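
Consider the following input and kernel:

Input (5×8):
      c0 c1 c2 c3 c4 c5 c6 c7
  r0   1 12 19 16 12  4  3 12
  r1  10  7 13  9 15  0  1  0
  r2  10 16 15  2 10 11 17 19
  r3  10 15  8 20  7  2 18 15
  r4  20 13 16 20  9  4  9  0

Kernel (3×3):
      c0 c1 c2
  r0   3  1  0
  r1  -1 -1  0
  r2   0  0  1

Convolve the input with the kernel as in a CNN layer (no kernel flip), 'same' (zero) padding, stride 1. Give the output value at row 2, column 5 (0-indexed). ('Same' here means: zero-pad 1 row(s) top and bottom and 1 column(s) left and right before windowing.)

42

The receptive field on the zero-padded input at this output position is [15 0 1 / 10 11 17 / 7 2 18]. Elementwise product with the kernel and sum: 15·3 + 0·1 + 10·-1 + 11·-1 + 18·1.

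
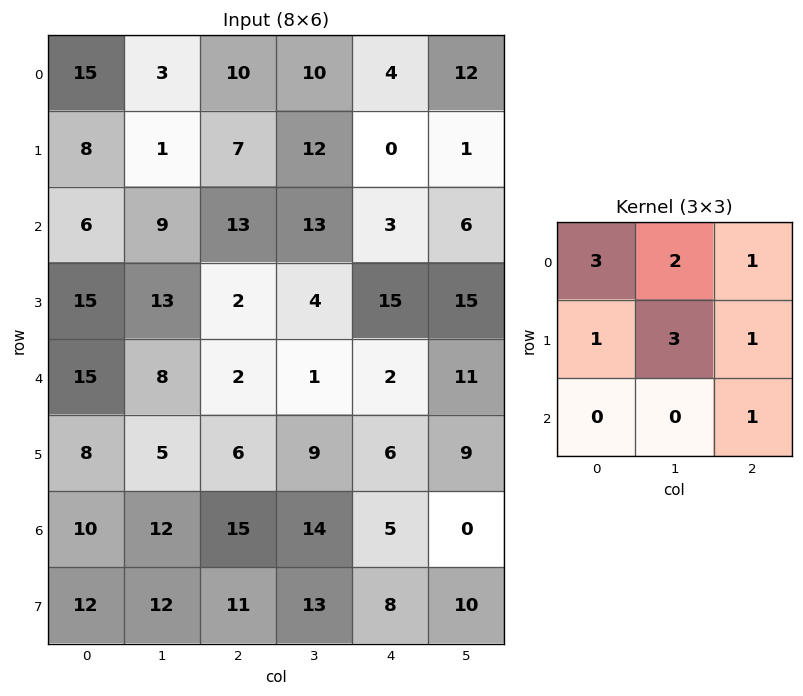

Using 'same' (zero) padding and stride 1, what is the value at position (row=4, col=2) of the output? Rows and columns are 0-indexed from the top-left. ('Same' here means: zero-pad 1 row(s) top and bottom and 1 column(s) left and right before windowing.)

The receptive field on the zero-padded input at this output position is [13 2 4 / 8 2 1 / 5 6 9]. Elementwise product with the kernel and sum: 13·3 + 2·2 + 4·1 + 8·1 + 2·3 + 1·1 + 9·1.

71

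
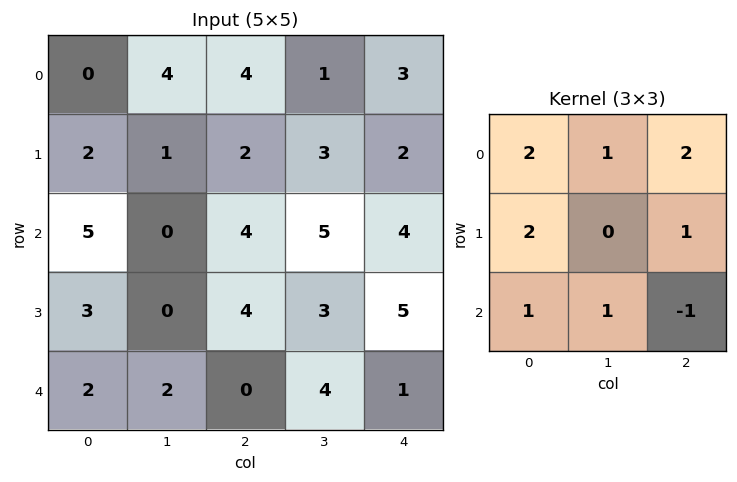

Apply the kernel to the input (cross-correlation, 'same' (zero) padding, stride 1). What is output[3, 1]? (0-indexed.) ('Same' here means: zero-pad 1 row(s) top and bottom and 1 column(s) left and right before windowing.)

The receptive field on the zero-padded input at this output position is [5 0 4 / 3 0 4 / 2 2 0]. Elementwise product with the kernel and sum: 5·2 + 0·1 + 4·2 + 3·2 + 4·1 + 2·1 + 2·1 + 0·-1.

32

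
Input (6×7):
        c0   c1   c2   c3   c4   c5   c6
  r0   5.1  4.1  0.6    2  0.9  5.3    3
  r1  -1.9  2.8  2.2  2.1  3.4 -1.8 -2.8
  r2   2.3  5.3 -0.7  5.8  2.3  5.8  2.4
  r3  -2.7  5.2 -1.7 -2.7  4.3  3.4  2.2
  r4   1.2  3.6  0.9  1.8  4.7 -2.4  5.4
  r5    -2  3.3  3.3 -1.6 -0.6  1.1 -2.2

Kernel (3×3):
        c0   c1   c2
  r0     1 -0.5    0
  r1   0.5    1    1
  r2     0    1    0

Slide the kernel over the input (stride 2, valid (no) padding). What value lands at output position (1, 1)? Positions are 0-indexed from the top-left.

-1.05

The receptive field on the input at this output position is [-0.7 5.8 2.3 / -1.7 -2.7 4.3 / 0.9 1.8 4.7]. Elementwise product with the kernel and sum: -0.7·1 + 5.8·-0.5 + -1.7·0.5 + -2.7·1 + 4.3·1 + 1.8·1.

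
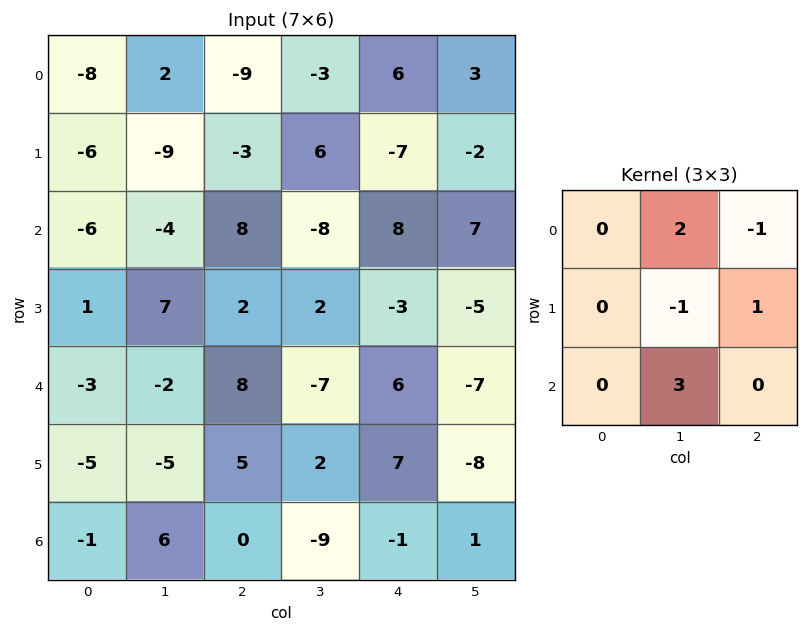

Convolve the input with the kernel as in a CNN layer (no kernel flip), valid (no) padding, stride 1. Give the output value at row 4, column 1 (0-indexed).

20

The receptive field on the input at this output position is [-2 8 -7 / -5 5 2 / 6 0 -9]. Elementwise product with the kernel and sum: 8·2 + -7·-1 + 5·-1 + 2·1 + 0·3.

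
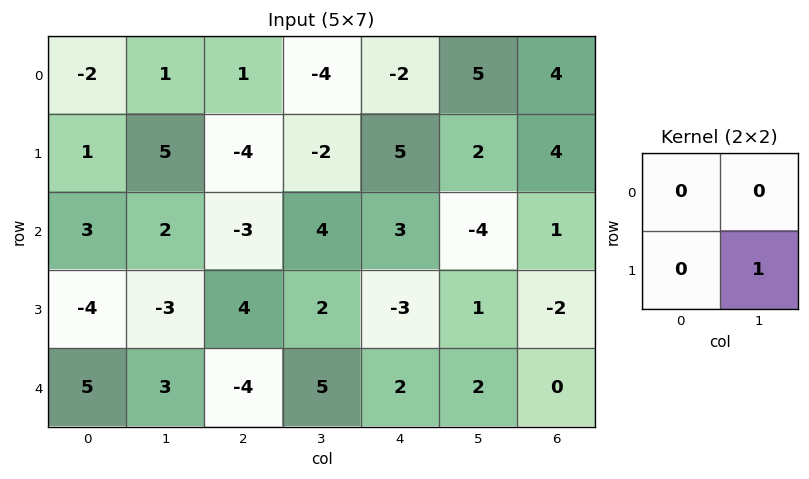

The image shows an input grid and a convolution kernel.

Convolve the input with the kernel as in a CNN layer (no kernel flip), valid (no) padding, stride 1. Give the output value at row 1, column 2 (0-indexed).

The receptive field on the input at this output position is [-4 -2 / -3 4]. Elementwise product with the kernel and sum: 4·1.

4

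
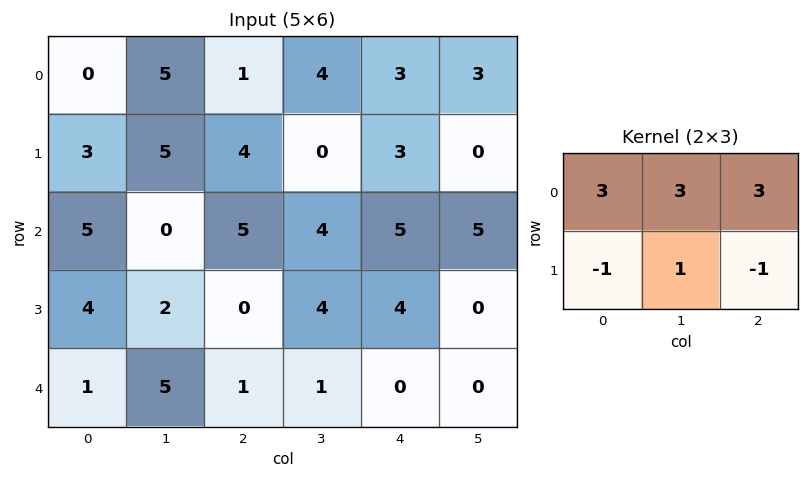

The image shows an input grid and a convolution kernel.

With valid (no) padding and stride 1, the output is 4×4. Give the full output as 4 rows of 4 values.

Output[0,0]: The receptive field on the input at this output position is [0 5 1 / 3 5 4]. Elementwise product with the kernel and sum: 0·3 + 5·3 + 1·3 + 3·-1 + 5·1 + 4·-1.
Output[0,1]: The receptive field on the input at this output position is [5 1 4 / 5 4 0]. Elementwise product with the kernel and sum: 5·3 + 1·3 + 4·3 + 5·-1 + 4·1 + 0·-1.

16 29 17 33
26 28 15 5
28 21 42 42
21 13 24 23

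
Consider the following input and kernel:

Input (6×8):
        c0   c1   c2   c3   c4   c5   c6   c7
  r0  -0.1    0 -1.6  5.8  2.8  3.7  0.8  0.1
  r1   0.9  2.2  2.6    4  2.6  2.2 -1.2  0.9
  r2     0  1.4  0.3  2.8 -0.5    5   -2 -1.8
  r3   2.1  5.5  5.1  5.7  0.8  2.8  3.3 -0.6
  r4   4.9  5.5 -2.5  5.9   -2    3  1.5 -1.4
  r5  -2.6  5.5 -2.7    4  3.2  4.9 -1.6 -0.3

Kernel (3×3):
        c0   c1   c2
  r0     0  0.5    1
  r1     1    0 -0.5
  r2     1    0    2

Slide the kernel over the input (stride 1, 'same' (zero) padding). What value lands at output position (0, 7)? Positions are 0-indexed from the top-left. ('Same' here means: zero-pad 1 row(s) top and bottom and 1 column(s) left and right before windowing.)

The receptive field on the zero-padded input at this output position is [0 0 0 / 0.8 0.1 0 / -1.2 0.9 0]. Elementwise product with the kernel and sum: 0·0.5 + 0·1 + 0.8·1 + 0·-0.5 + -1.2·1 + 0·2.

-0.4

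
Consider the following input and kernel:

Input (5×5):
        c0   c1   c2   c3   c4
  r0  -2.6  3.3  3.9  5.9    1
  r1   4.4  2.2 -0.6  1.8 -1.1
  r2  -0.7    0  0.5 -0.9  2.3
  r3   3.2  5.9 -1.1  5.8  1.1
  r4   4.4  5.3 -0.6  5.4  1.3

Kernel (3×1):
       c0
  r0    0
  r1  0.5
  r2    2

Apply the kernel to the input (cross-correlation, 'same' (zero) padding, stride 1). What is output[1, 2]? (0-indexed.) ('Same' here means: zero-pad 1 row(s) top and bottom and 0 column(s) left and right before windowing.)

0.7

The receptive field on the zero-padded input at this output position is [3.9 / -0.6 / 0.5]. Elementwise product with the kernel and sum: -0.6·0.5 + 0.5·2.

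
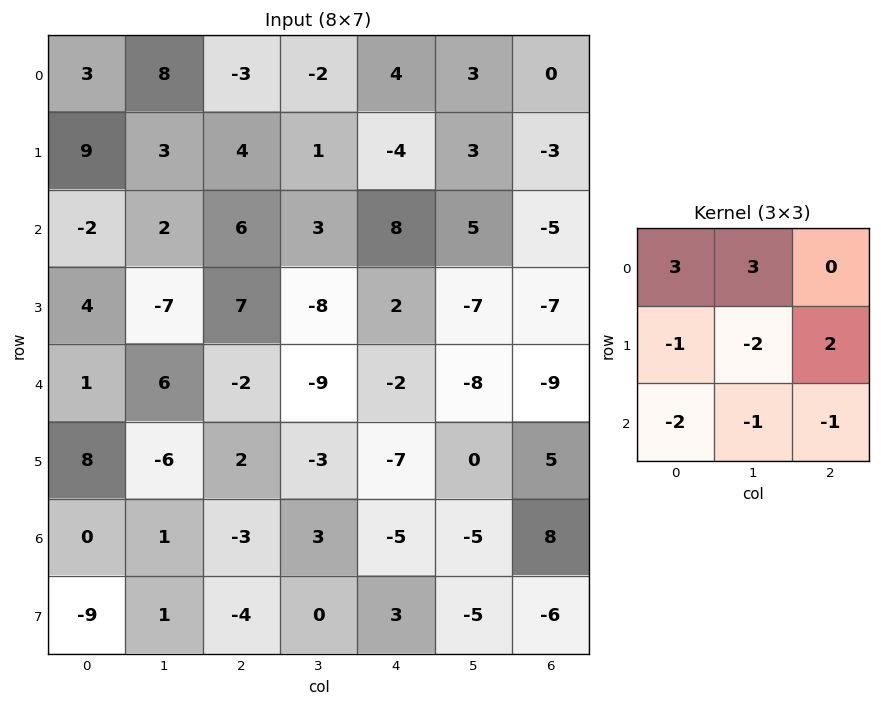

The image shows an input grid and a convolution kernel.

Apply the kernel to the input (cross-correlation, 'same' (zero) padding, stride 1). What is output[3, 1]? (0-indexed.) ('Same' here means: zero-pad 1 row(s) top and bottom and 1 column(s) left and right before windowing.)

The receptive field on the zero-padded input at this output position is [-2 2 6 / 4 -7 7 / 1 6 -2]. Elementwise product with the kernel and sum: -2·3 + 2·3 + 4·-1 + -7·-2 + 7·2 + 1·-2 + 6·-1 + -2·-1.

18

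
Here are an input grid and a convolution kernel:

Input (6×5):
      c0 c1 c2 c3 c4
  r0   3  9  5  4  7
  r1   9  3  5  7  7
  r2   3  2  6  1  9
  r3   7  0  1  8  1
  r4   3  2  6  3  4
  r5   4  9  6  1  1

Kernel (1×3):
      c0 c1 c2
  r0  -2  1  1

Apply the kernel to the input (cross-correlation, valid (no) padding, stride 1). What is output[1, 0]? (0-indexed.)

-10

The receptive field on the input at this output position is [9 3 5]. Elementwise product with the kernel and sum: 9·-2 + 3·1 + 5·1.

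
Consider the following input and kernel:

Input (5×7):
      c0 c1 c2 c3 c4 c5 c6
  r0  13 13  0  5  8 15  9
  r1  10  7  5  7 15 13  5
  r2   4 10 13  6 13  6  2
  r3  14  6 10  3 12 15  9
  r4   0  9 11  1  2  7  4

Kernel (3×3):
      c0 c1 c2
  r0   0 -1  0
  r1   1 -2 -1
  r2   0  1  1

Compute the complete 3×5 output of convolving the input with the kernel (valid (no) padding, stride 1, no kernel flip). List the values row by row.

Output[0,0]: The receptive field on the input at this output position is [13 13 0 / 10 7 5 / 4 10 13]. Elementwise product with the kernel and sum: 13·-1 + 10·1 + 7·-2 + 5·-1 + 10·1 + 13·1.
Output[0,1]: The receptive field on the input at this output position is [13 0 5 / 7 5 7 / 10 13 6]. Elementwise product with the kernel and sum: 0·-1 + 7·1 + 5·-2 + 7·-1 + 13·1 + 6·1.

1 9 -10 -25 -23
-20 -14 -4 -14 10
2 -18 -11 -40 -22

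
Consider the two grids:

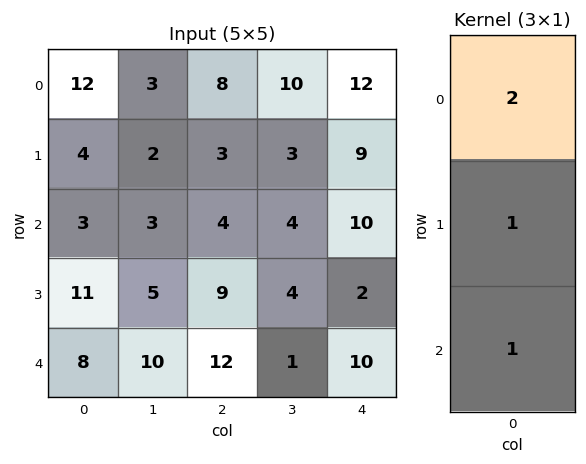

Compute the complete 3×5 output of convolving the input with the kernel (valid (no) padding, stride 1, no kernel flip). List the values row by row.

31 11 23 27 43
22 12 19 14 30
25 21 29 13 32

Output[0,0]: The receptive field on the input at this output position is [12 / 4 / 3]. Elementwise product with the kernel and sum: 12·2 + 4·1 + 3·1.
Output[0,1]: The receptive field on the input at this output position is [3 / 2 / 3]. Elementwise product with the kernel and sum: 3·2 + 2·1 + 3·1.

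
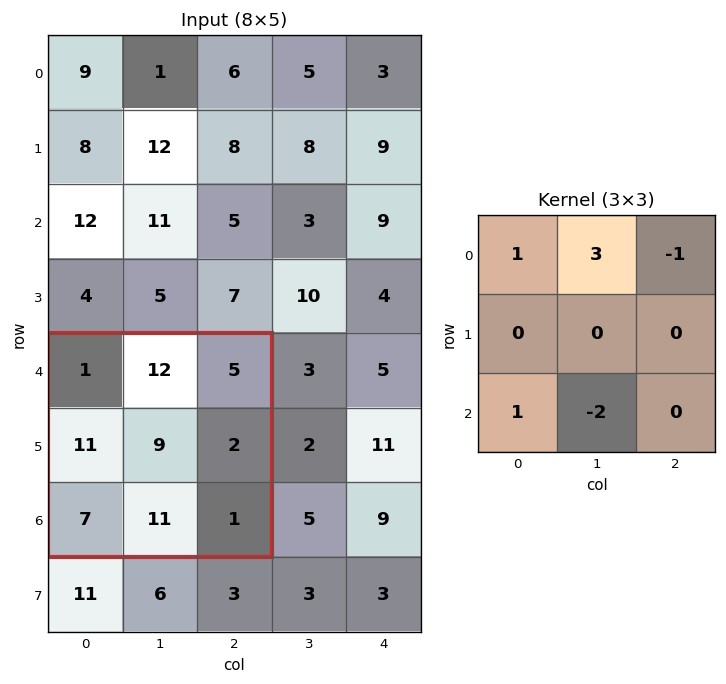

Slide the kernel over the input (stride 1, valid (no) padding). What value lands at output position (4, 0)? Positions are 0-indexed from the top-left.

17

The receptive field on the input at this output position is [1 12 5 / 11 9 2 / 7 11 1]. Elementwise product with the kernel and sum: 1·1 + 12·3 + 5·-1 + 7·1 + 11·-2.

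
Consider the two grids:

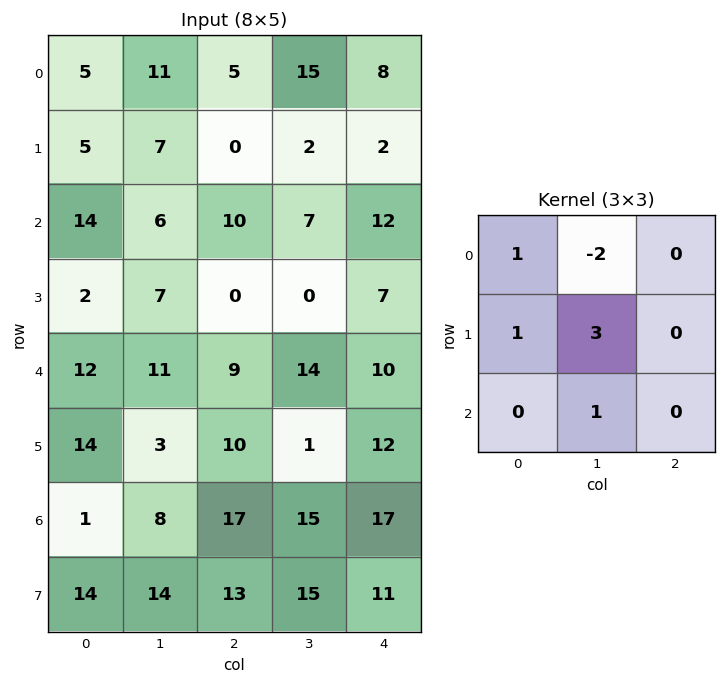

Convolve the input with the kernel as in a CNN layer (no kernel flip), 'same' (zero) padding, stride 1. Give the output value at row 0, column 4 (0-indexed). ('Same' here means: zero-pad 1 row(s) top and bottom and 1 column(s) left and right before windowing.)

The receptive field on the zero-padded input at this output position is [0 0 0 / 15 8 0 / 2 2 0]. Elementwise product with the kernel and sum: 0·1 + 0·-2 + 15·1 + 8·3 + 2·1.

41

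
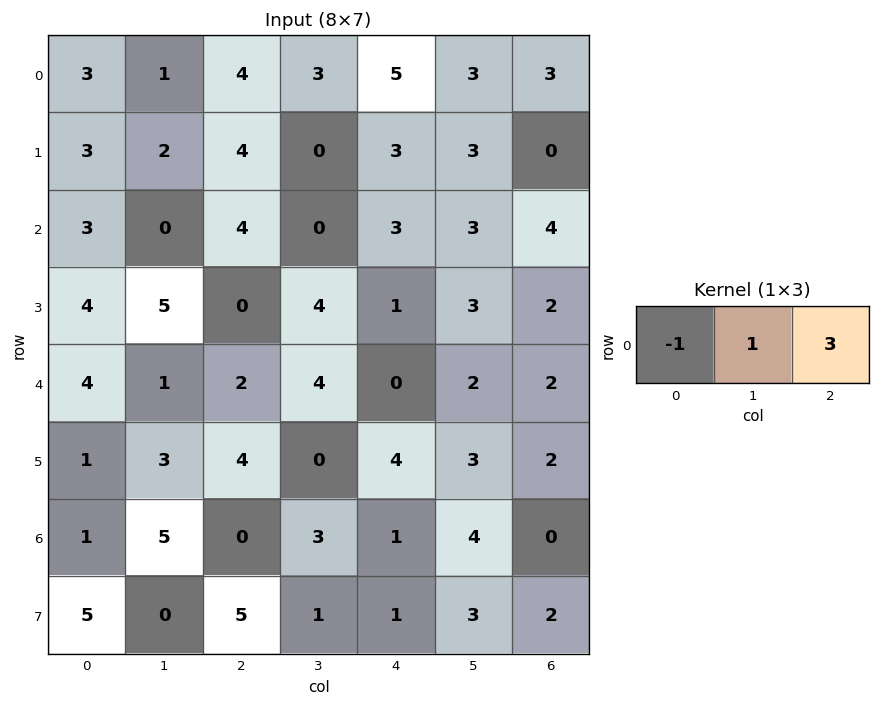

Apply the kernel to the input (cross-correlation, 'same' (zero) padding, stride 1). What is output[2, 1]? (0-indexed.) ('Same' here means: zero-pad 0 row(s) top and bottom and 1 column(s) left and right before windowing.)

9

The receptive field on the zero-padded input at this output position is [3 0 4]. Elementwise product with the kernel and sum: 3·-1 + 0·1 + 4·3.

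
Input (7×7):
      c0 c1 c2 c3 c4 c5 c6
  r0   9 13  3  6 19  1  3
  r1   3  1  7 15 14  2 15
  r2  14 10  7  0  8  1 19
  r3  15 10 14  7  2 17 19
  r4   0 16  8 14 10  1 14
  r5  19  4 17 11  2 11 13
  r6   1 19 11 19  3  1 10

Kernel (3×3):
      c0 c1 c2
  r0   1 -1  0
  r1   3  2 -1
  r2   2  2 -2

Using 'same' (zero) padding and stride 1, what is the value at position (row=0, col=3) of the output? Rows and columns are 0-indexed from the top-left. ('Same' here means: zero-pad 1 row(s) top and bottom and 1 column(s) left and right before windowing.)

The receptive field on the zero-padded input at this output position is [0 0 0 / 3 6 19 / 7 15 14]. Elementwise product with the kernel and sum: 0·1 + 0·-1 + 3·3 + 6·2 + 19·-1 + 7·2 + 15·2 + 14·-2.

18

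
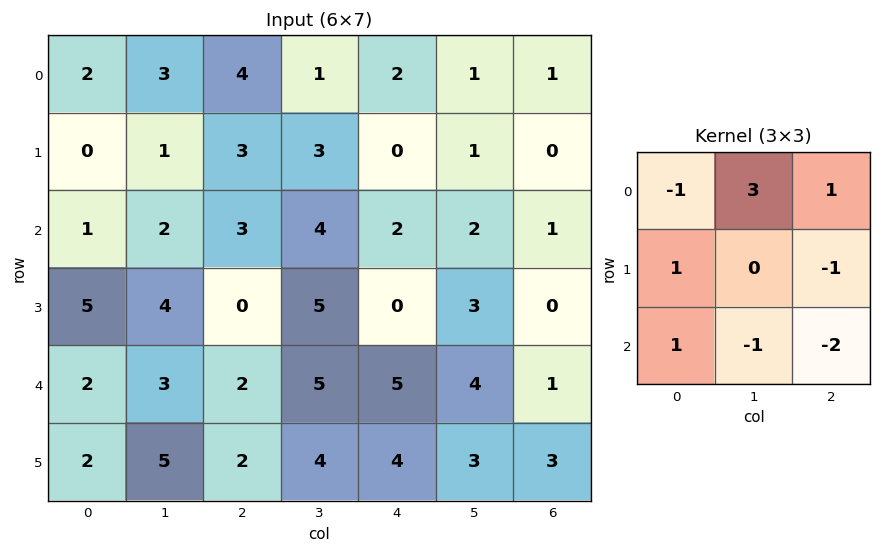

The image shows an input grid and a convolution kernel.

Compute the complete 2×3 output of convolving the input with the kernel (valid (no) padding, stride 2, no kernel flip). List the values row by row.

Output[0,0]: The receptive field on the input at this output position is [2 3 4 / 0 1 3 / 1 2 3]. Elementwise product with the kernel and sum: 2·-1 + 3·3 + 4·1 + 0·1 + 3·-1 + 1·1 + 2·-1 + 3·-2.
Output[0,1]: The receptive field on the input at this output position is [4 1 2 / 3 3 0 / 3 4 2]. Elementwise product with the kernel and sum: 4·-1 + 1·3 + 2·1 + 3·1 + 0·-1 + 3·1 + 4·-1 + 2·-2.

1 -1 0
8 -2 4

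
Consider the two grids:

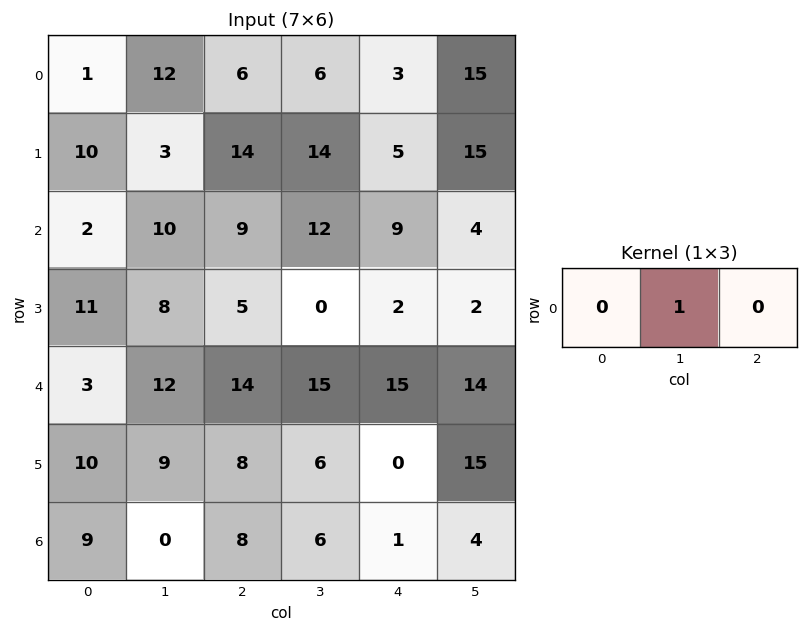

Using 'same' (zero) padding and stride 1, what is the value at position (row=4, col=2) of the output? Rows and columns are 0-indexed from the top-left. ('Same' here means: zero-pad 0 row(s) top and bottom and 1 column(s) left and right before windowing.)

The receptive field on the zero-padded input at this output position is [12 14 15]. Elementwise product with the kernel and sum: 14·1.

14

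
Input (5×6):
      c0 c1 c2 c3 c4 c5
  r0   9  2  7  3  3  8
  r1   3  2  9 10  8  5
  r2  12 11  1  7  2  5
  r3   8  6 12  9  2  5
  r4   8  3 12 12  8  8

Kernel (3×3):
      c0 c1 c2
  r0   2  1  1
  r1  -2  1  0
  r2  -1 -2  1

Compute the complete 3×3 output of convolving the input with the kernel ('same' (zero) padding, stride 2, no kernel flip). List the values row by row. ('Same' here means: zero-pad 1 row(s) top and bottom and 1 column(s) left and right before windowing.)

Output[0,0]: The receptive field on the zero-padded input at this output position is [0 0 0 / 0 9 2 / 0 3 2]. Elementwise product with the kernel and sum: 0·2 + 0·1 + 0·1 + 0·-2 + 9·1 + 0·-1 + 3·-2 + 2·1.

5 -7 -24
7 -19 13
22 39 9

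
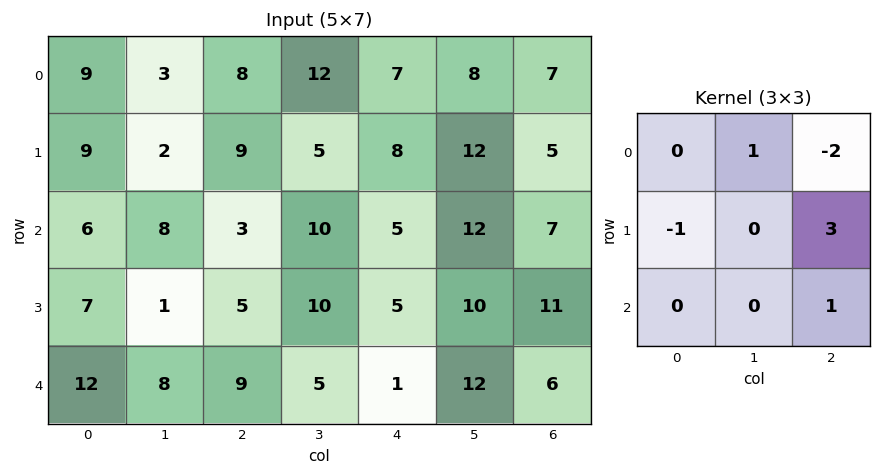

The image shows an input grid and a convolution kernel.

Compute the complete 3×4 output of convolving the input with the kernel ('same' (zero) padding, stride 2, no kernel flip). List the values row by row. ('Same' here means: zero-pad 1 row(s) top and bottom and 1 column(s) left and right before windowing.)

11 38 24 -8
30 31 20 -7
29 -8 16 -1

Output[0,0]: The receptive field on the zero-padded input at this output position is [0 0 0 / 0 9 3 / 0 9 2]. Elementwise product with the kernel and sum: 0·1 + 0·-2 + 0·-1 + 3·3 + 2·1.
Output[0,1]: The receptive field on the zero-padded input at this output position is [0 0 0 / 3 8 12 / 2 9 5]. Elementwise product with the kernel and sum: 0·1 + 0·-2 + 3·-1 + 12·3 + 5·1.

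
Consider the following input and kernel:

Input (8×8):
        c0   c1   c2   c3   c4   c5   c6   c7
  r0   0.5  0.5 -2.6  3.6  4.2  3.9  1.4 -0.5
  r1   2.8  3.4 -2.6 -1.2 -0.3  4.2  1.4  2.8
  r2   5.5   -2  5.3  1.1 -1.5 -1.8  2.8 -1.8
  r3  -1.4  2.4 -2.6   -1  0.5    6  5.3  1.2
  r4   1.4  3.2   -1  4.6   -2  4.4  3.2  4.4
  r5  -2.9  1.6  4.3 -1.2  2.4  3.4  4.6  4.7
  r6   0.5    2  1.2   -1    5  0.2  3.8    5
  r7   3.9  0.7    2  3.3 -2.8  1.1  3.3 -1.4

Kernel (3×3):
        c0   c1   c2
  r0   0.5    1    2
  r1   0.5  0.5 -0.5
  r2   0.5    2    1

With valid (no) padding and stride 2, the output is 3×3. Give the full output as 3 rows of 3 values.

Output[0,0]: The receptive field on the input at this output position is [0.5 0.5 -2.6 / 2.8 3.4 -2.6 / 5.5 -2 5.3]. Elementwise product with the kernel and sum: 0.5·0.5 + 0.5·1 + -2.6·2 + 2.8·0.5 + 3.4·0.5 + -2.6·-0.5 + 5.5·0.5 + -2·2 + 5.3·1.

4 12.3 8.5
19.25 5.4 14.65
4.55 4.05 17.1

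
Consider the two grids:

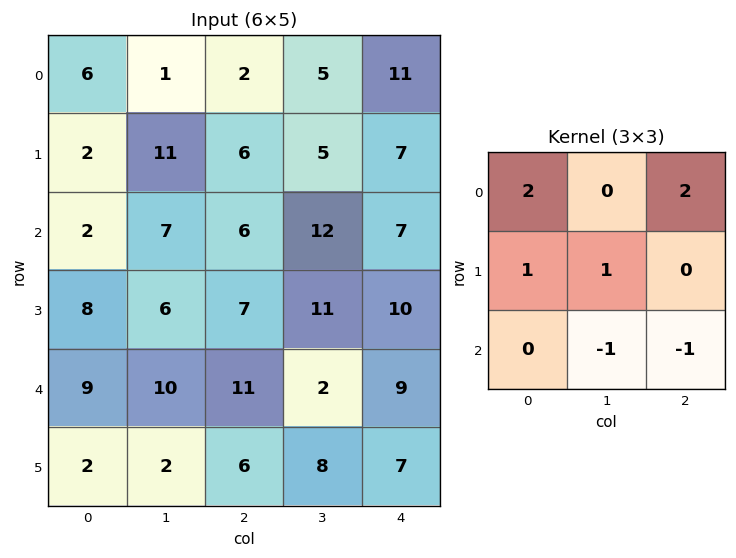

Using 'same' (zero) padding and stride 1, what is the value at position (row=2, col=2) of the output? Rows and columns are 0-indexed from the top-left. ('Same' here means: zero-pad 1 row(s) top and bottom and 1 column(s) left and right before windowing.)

The receptive field on the zero-padded input at this output position is [11 6 5 / 7 6 12 / 6 7 11]. Elementwise product with the kernel and sum: 11·2 + 5·2 + 7·1 + 6·1 + 7·-1 + 11·-1.

27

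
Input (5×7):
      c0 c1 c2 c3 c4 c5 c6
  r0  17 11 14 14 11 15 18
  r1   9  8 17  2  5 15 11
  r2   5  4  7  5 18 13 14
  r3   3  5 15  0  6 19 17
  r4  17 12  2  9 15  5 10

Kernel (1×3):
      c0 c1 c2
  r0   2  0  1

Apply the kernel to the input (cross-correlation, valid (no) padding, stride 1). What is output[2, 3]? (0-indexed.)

The receptive field on the input at this output position is [5 18 13]. Elementwise product with the kernel and sum: 5·2 + 13·1.

23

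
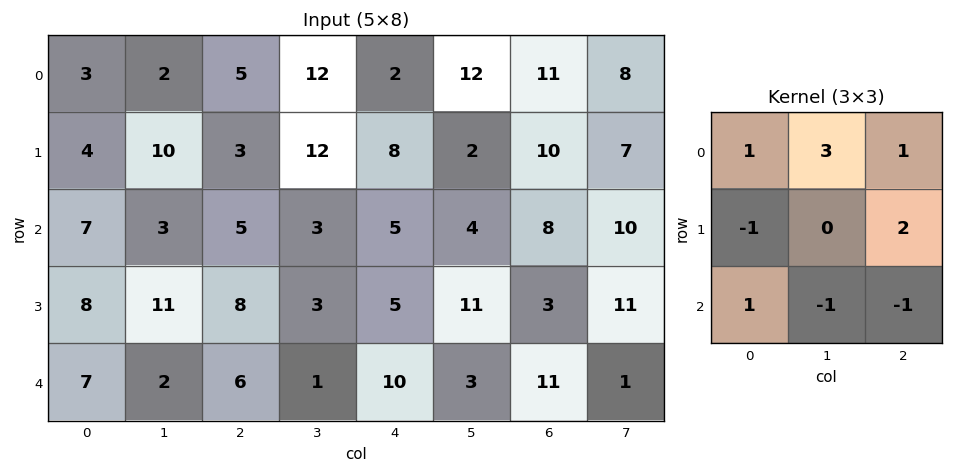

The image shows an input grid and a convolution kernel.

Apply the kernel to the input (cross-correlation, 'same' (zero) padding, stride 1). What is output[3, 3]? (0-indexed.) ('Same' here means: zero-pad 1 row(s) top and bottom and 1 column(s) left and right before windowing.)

The receptive field on the zero-padded input at this output position is [5 3 5 / 8 3 5 / 6 1 10]. Elementwise product with the kernel and sum: 5·1 + 3·3 + 5·1 + 8·-1 + 5·2 + 6·1 + 1·-1 + 10·-1.

16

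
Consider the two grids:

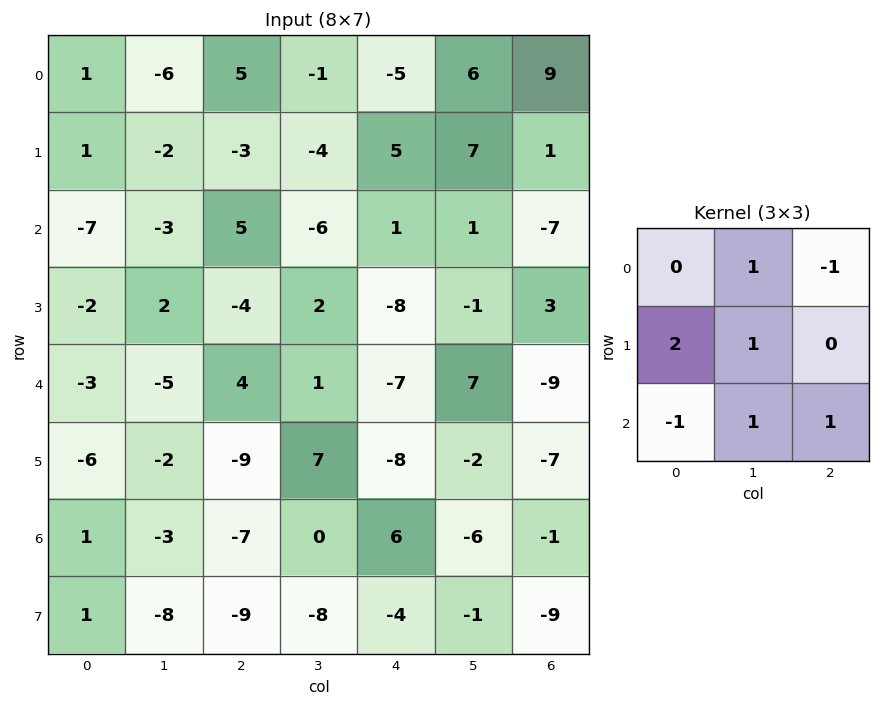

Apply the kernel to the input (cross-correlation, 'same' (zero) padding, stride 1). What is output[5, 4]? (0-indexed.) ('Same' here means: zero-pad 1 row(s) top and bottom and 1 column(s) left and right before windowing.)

-8

The receptive field on the zero-padded input at this output position is [1 -7 7 / 7 -8 -2 / 0 6 -6]. Elementwise product with the kernel and sum: -7·1 + 7·-1 + 7·2 + -8·1 + 0·-1 + 6·1 + -6·1.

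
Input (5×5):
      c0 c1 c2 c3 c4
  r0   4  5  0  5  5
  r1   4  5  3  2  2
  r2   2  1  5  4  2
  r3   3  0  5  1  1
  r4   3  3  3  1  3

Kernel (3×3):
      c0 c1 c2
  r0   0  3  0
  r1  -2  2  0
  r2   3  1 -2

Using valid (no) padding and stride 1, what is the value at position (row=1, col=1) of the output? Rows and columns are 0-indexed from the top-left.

The receptive field on the input at this output position is [5 3 2 / 1 5 4 / 0 5 1]. Elementwise product with the kernel and sum: 3·3 + 1·-2 + 5·2 + 0·3 + 5·1 + 1·-2.

20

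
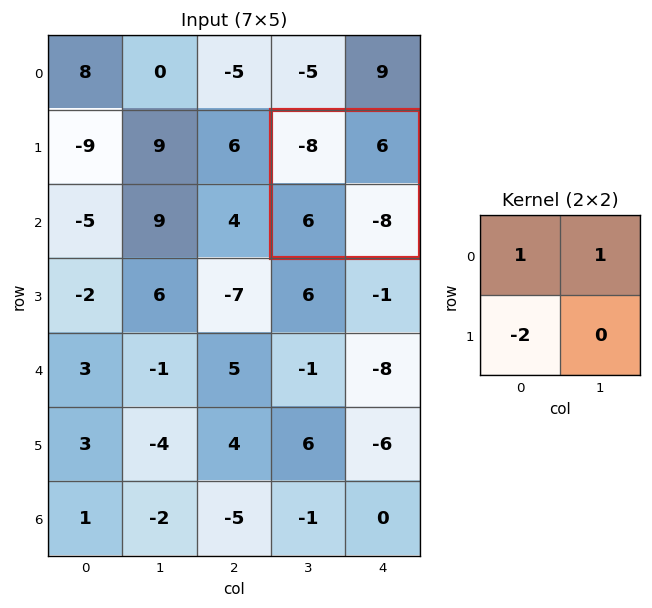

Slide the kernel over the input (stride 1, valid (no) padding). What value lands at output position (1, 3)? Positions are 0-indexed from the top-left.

The receptive field on the input at this output position is [-8 6 / 6 -8]. Elementwise product with the kernel and sum: -8·1 + 6·1 + 6·-2.

-14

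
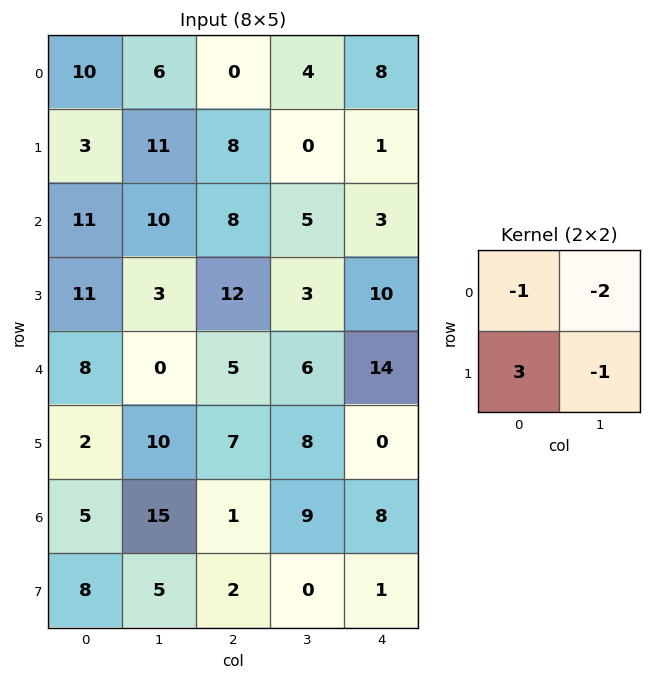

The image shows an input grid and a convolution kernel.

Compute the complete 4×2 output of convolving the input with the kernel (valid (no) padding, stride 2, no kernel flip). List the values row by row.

Output[0,0]: The receptive field on the input at this output position is [10 6 / 3 11]. Elementwise product with the kernel and sum: 10·-1 + 6·-2 + 3·3 + 11·-1.
Output[0,1]: The receptive field on the input at this output position is [0 4 / 8 0]. Elementwise product with the kernel and sum: 0·-1 + 4·-2 + 8·3 + 0·-1.

-24 16
-1 15
-12 -4
-16 -13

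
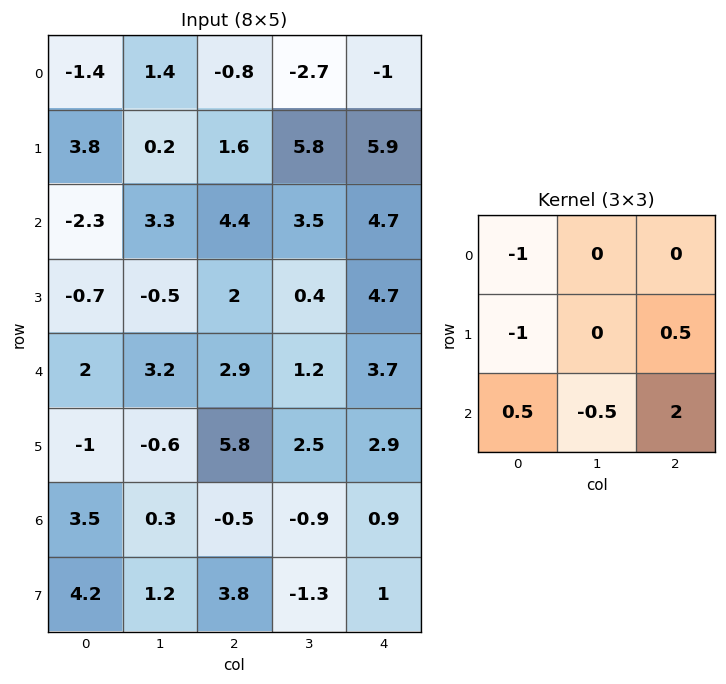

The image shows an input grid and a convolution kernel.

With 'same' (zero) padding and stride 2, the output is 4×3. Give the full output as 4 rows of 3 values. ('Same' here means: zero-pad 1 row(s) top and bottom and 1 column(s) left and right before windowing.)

-0.8 8.15 2.65
1 -2.2 -11.45
0.9 -0.3 -1.8
0.45 -4.05 -2.75

Output[0,0]: The receptive field on the zero-padded input at this output position is [0 0 0 / 0 -1.4 1.4 / 0 3.8 0.2]. Elementwise product with the kernel and sum: 0·-1 + 0·-1 + 1.4·0.5 + 0·0.5 + 3.8·-0.5 + 0.2·2.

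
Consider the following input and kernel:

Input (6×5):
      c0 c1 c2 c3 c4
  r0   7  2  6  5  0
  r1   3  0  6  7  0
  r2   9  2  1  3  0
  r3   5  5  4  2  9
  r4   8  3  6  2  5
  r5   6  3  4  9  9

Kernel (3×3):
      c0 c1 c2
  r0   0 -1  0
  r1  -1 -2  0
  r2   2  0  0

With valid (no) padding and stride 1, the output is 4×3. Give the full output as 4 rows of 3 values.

13 -14 -23
-3 0 -6
-1 -8 1
-7 -13 -4

Output[0,0]: The receptive field on the input at this output position is [7 2 6 / 3 0 6 / 9 2 1]. Elementwise product with the kernel and sum: 2·-1 + 3·-1 + 0·-2 + 9·2.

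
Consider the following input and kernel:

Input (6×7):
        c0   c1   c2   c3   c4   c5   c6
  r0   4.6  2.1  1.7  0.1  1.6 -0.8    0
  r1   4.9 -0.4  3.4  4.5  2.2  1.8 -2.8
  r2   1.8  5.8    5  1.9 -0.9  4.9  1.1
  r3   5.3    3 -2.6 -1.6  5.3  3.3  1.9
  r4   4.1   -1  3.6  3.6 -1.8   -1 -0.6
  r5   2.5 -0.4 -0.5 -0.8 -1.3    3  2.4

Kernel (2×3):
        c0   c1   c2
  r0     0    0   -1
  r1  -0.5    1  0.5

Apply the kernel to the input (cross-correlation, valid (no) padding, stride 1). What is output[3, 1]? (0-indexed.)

The receptive field on the input at this output position is [3 -2.6 -1.6 / -1 3.6 3.6]. Elementwise product with the kernel and sum: -1.6·-1 + -1·-0.5 + 3.6·1 + 3.6·0.5.

7.5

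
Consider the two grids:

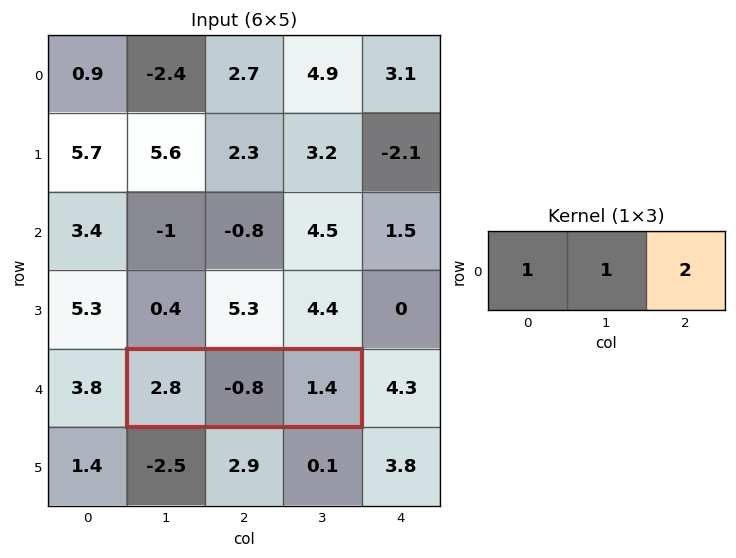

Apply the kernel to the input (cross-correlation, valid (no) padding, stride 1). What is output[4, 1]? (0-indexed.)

4.8

The receptive field on the input at this output position is [2.8 -0.8 1.4]. Elementwise product with the kernel and sum: 2.8·1 + -0.8·1 + 1.4·2.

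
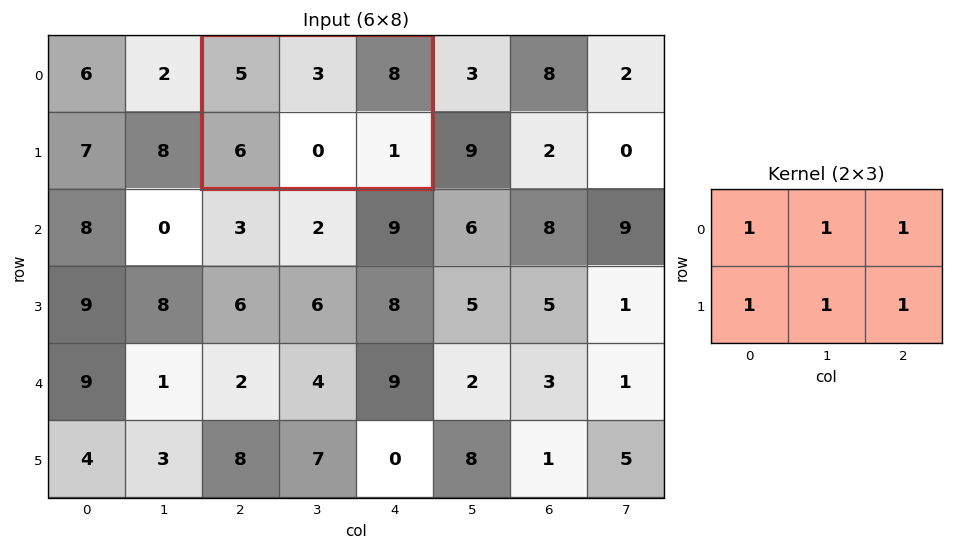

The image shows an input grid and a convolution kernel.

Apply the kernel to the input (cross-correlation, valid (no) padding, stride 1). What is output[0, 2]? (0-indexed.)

The receptive field on the input at this output position is [5 3 8 / 6 0 1]. Elementwise product with the kernel and sum: 5·1 + 3·1 + 8·1 + 6·1 + 0·1 + 1·1.

23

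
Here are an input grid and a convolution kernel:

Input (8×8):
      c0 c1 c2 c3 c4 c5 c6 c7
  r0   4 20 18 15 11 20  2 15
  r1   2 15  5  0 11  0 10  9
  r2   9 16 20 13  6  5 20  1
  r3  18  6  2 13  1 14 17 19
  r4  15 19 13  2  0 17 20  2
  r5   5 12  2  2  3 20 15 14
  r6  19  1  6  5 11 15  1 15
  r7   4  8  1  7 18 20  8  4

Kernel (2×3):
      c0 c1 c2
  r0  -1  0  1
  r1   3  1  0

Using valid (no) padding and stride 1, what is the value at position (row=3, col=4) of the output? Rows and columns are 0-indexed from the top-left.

33

The receptive field on the input at this output position is [1 14 17 / 0 17 20]. Elementwise product with the kernel and sum: 1·-1 + 17·1 + 0·3 + 17·1.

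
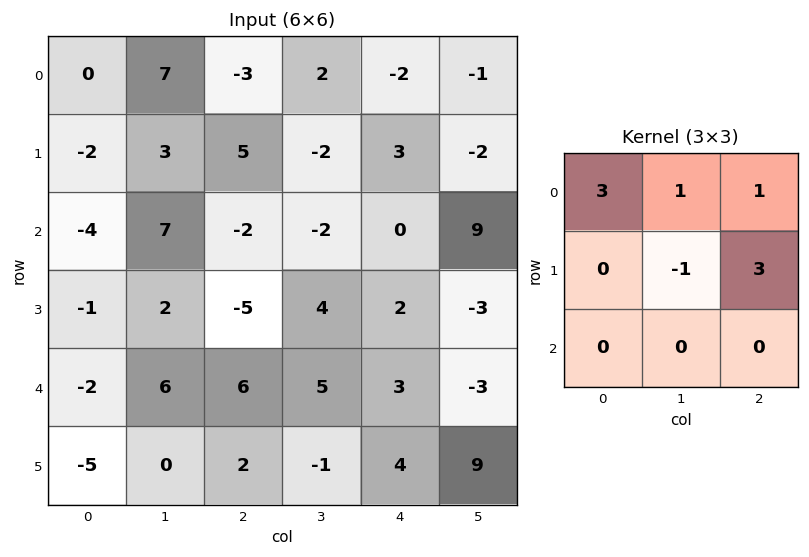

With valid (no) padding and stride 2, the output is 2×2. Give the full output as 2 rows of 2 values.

Output[0,0]: The receptive field on the input at this output position is [0 7 -3 / -2 3 5 / -4 7 -2]. Elementwise product with the kernel and sum: 0·3 + 7·1 + -3·1 + 3·-1 + 5·3.
Output[0,1]: The receptive field on the input at this output position is [-3 2 -2 / 5 -2 3 / -2 -2 0]. Elementwise product with the kernel and sum: -3·3 + 2·1 + -2·1 + -2·-1 + 3·3.

16 2
-24 -6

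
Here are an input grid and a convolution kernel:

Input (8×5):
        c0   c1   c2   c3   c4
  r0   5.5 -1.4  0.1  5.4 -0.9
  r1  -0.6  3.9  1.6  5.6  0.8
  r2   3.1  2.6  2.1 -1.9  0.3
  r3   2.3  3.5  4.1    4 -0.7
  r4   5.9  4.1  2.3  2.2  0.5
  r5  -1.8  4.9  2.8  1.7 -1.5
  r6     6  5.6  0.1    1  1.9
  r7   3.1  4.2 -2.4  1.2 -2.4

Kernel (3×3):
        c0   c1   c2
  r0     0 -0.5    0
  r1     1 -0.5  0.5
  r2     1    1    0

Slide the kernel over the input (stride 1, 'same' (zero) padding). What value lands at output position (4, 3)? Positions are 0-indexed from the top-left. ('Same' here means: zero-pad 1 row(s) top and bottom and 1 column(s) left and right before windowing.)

3.95

The receptive field on the zero-padded input at this output position is [4.1 4 -0.7 / 2.3 2.2 0.5 / 2.8 1.7 -1.5]. Elementwise product with the kernel and sum: 4·-0.5 + 2.3·1 + 2.2·-0.5 + 0.5·0.5 + 2.8·1 + 1.7·1.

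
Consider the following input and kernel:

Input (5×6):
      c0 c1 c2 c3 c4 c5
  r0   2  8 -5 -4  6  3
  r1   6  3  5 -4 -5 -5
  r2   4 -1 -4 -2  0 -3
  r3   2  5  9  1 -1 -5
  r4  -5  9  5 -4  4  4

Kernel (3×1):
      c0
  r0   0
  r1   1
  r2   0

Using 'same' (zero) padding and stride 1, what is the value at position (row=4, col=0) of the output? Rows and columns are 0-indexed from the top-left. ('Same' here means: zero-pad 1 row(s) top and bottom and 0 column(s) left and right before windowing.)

-5

The receptive field on the zero-padded input at this output position is [2 / -5 / 0]. Elementwise product with the kernel and sum: -5·1.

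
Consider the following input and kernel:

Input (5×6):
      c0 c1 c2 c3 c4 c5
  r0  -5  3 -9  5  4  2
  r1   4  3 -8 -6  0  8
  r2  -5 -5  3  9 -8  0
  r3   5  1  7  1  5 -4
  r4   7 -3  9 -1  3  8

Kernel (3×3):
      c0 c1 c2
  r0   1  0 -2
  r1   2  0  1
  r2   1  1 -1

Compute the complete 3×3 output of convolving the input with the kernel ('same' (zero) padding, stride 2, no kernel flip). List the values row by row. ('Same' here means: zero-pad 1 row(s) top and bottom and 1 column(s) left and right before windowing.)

4 12 -2
-7 21 6
-5 -8 15

Output[0,0]: The receptive field on the zero-padded input at this output position is [0 0 0 / 0 -5 3 / 0 4 3]. Elementwise product with the kernel and sum: 0·1 + 0·-2 + 0·2 + 3·1 + 0·1 + 4·1 + 3·-1.
Output[0,1]: The receptive field on the zero-padded input at this output position is [0 0 0 / 3 -9 5 / 3 -8 -6]. Elementwise product with the kernel and sum: 0·1 + 0·-2 + 3·2 + 5·1 + 3·1 + -8·1 + -6·-1.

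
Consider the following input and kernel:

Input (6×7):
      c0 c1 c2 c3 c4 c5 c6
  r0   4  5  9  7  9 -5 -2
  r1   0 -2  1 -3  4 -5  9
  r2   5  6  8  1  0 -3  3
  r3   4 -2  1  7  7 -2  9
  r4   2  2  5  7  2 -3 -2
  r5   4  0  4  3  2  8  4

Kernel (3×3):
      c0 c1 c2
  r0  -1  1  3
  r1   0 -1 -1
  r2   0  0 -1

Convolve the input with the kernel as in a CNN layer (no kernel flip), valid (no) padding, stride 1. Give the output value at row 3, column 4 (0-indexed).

The receptive field on the input at this output position is [7 -2 9 / 2 -3 -2 / 2 8 4]. Elementwise product with the kernel and sum: 7·-1 + -2·1 + 9·3 + -3·-1 + -2·-1 + 4·-1.

19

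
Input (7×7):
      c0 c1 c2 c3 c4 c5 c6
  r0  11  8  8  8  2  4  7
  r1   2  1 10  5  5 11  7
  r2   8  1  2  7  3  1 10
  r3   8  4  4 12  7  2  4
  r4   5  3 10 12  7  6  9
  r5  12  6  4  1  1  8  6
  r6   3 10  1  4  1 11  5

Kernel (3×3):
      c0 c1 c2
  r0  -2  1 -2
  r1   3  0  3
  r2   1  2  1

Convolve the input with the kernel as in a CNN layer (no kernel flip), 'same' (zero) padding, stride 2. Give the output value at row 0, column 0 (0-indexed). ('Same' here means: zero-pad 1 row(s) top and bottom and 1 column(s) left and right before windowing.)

The receptive field on the zero-padded input at this output position is [0 0 0 / 0 11 8 / 0 2 1]. Elementwise product with the kernel and sum: 0·-2 + 0·1 + 0·-2 + 0·3 + 8·3 + 0·1 + 2·2 + 1·1.

29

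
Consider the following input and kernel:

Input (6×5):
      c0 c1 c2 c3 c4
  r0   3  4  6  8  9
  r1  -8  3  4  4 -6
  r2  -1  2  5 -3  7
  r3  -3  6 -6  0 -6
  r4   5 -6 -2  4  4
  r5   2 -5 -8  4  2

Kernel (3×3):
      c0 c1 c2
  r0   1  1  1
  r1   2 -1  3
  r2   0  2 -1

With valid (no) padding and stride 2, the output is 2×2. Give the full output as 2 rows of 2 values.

Output[0,0]: The receptive field on the input at this output position is [3 4 6 / -8 3 4 / -1 2 5]. Elementwise product with the kernel and sum: 3·1 + 4·1 + 6·1 + -8·2 + 3·-1 + 4·3 + 2·2 + 5·-1.

5 -4
-34 -17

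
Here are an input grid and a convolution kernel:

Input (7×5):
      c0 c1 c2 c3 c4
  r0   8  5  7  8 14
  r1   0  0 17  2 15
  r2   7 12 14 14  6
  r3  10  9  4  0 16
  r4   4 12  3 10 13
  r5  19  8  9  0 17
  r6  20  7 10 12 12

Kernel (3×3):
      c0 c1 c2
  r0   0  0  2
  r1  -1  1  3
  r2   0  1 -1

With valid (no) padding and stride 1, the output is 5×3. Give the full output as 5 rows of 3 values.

Output[0,0]: The receptive field on the input at this output position is [8 5 7 / 0 0 17 / 7 12 14]. Elementwise product with the kernel and sum: 7·2 + 0·-1 + 0·1 + 17·3 + 12·1 + 14·-1.
Output[0,1]: The receptive field on the input at this output position is [5 7 8 / 0 17 2 / 12 14 14]. Elementwise product with the kernel and sum: 8·2 + 0·-1 + 17·1 + 2·3 + 14·1 + 14·-1.

63 39 66
86 52 32
48 16 53
24 30 61
19 19 68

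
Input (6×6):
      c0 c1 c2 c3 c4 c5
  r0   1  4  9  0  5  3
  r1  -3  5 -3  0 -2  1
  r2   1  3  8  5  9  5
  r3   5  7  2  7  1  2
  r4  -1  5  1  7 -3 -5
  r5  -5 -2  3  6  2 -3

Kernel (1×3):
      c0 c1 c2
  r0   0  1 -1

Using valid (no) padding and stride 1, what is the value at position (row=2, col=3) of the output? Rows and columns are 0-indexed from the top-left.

4

The receptive field on the input at this output position is [5 9 5]. Elementwise product with the kernel and sum: 9·1 + 5·-1.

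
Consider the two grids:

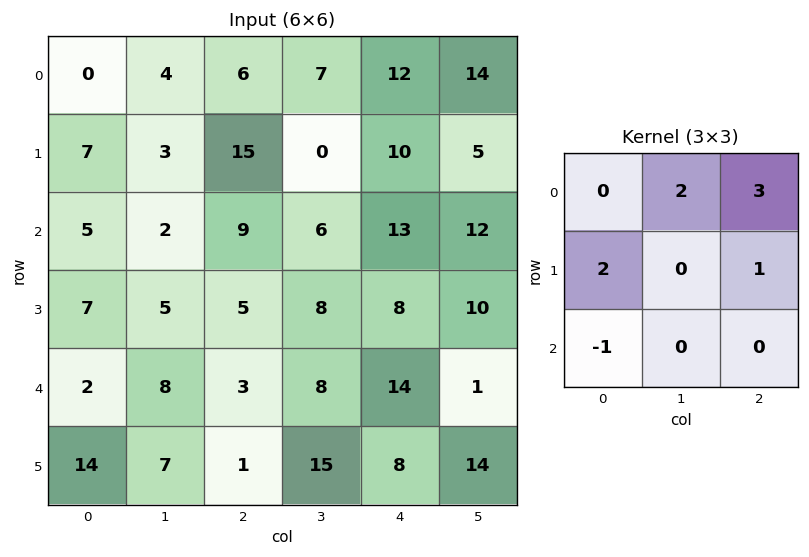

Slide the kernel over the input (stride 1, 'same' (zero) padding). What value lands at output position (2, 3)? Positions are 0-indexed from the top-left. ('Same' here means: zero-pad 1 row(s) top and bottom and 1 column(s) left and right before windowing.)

56

The receptive field on the zero-padded input at this output position is [15 0 10 / 9 6 13 / 5 8 8]. Elementwise product with the kernel and sum: 0·2 + 10·3 + 9·2 + 13·1 + 5·-1.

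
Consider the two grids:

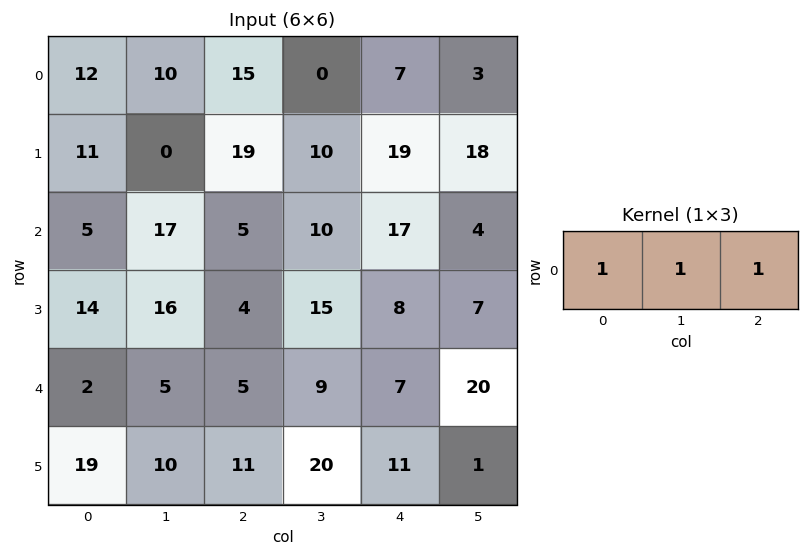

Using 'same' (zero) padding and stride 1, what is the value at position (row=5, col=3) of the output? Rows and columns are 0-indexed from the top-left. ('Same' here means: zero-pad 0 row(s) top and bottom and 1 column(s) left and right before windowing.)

The receptive field on the zero-padded input at this output position is [11 20 11]. Elementwise product with the kernel and sum: 11·1 + 20·1 + 11·1.

42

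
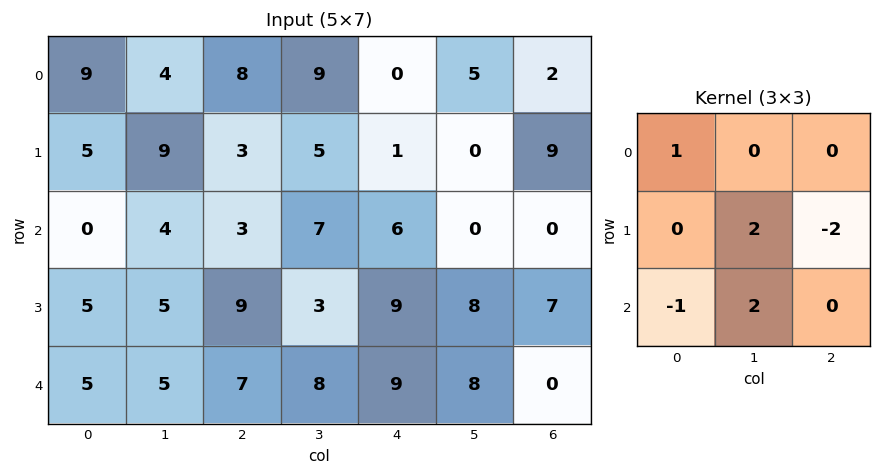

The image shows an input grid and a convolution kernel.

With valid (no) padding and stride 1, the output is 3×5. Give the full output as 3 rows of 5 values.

Output[0,0]: The receptive field on the input at this output position is [9 4 8 / 5 9 3 / 0 4 3]. Elementwise product with the kernel and sum: 9·1 + 9·2 + 3·-2 + 0·-1 + 4·2.

29 2 27 16 -24
12 14 2 32 8
-3 25 0 19 15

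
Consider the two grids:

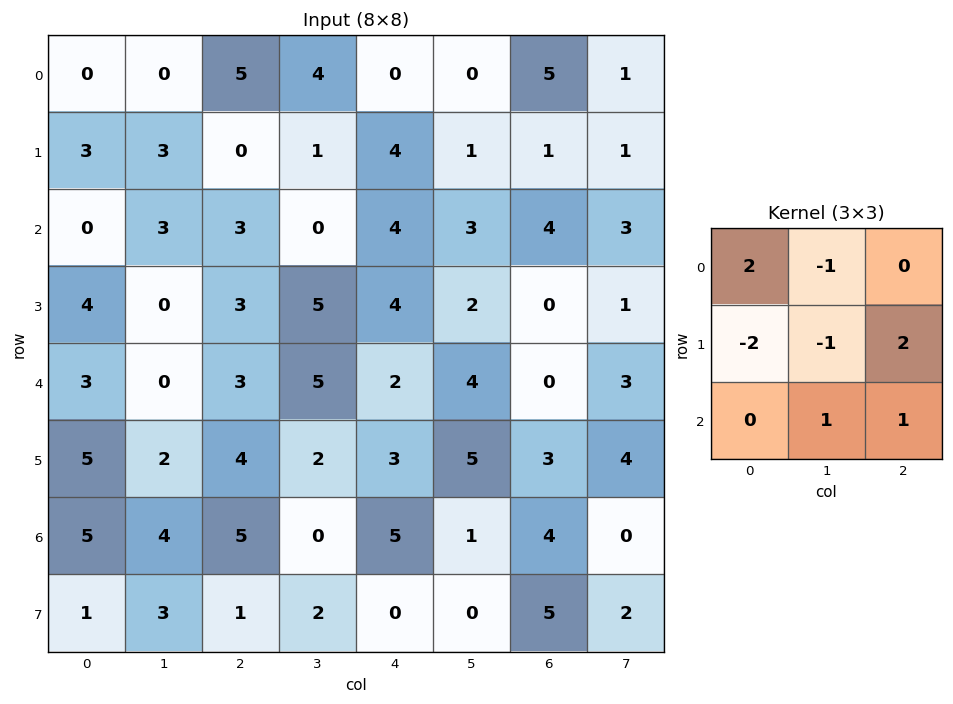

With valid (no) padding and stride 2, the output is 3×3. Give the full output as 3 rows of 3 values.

Output[0,0]: The receptive field on the input at this output position is [0 0 5 / 3 3 0 / 0 3 3]. Elementwise product with the kernel and sum: 0·2 + 0·-1 + 3·-2 + 3·-1 + 0·2 + 3·1 + 3·1.

-3 17 0
-2 10 -1
11 2 0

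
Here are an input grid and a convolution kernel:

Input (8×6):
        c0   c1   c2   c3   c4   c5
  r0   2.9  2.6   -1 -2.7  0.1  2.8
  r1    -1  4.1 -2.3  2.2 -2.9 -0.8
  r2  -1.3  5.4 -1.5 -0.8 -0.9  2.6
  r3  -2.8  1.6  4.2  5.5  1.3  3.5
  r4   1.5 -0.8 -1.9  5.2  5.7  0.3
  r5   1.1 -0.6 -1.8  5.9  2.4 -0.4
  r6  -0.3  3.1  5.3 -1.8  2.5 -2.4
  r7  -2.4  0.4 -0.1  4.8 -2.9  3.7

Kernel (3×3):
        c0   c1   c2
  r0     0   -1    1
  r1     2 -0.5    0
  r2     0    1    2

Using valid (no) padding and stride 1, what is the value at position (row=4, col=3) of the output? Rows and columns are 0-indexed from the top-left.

The receptive field on the input at this output position is [5.2 5.7 0.3 / 5.9 2.4 -0.4 / -1.8 2.5 -2.4]. Elementwise product with the kernel and sum: 5.7·-1 + 0.3·1 + 5.9·2 + 2.4·-0.5 + 2.5·1 + -2.4·2.

2.9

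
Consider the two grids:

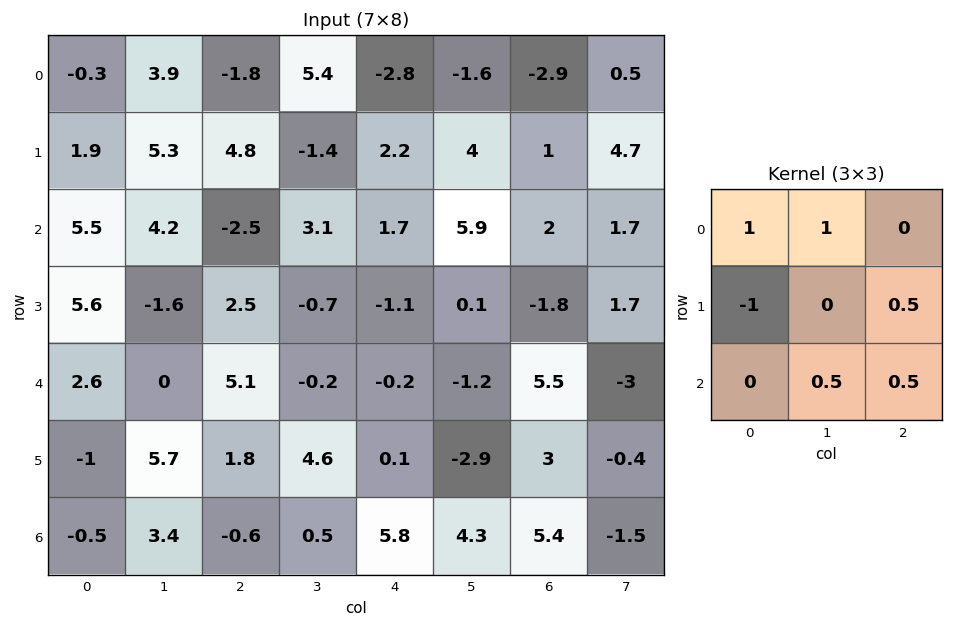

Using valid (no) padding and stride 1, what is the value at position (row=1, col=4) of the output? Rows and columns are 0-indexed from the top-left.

The receptive field on the input at this output position is [2.2 4 1 / 1.7 5.9 2 / -1.1 0.1 -1.8]. Elementwise product with the kernel and sum: 2.2·1 + 4·1 + 1.7·-1 + 2·0.5 + 0.1·0.5 + -1.8·0.5.

4.65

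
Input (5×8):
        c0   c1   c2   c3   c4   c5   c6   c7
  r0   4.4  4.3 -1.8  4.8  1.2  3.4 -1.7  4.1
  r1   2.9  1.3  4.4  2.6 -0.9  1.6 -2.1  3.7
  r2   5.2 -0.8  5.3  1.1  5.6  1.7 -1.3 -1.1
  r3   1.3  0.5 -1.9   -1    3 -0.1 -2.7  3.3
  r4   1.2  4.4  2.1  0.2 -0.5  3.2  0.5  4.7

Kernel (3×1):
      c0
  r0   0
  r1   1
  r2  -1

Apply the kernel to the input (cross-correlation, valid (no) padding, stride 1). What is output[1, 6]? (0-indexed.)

1.4

The receptive field on the input at this output position is [-2.1 / -1.3 / -2.7]. Elementwise product with the kernel and sum: -1.3·1 + -2.7·-1.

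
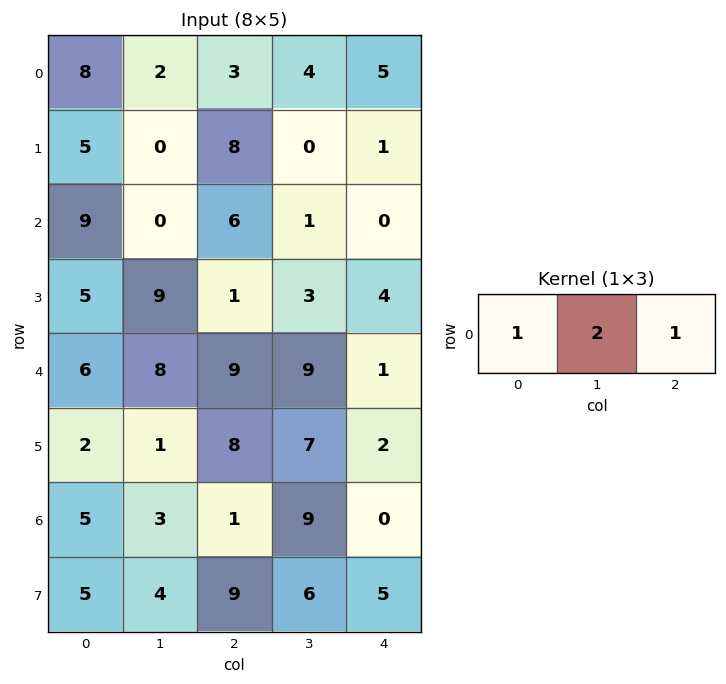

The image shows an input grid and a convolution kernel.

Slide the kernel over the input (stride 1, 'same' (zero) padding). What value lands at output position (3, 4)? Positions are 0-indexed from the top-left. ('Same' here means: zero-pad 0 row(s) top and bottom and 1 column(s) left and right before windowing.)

11

The receptive field on the zero-padded input at this output position is [3 4 0]. Elementwise product with the kernel and sum: 3·1 + 4·2 + 0·1.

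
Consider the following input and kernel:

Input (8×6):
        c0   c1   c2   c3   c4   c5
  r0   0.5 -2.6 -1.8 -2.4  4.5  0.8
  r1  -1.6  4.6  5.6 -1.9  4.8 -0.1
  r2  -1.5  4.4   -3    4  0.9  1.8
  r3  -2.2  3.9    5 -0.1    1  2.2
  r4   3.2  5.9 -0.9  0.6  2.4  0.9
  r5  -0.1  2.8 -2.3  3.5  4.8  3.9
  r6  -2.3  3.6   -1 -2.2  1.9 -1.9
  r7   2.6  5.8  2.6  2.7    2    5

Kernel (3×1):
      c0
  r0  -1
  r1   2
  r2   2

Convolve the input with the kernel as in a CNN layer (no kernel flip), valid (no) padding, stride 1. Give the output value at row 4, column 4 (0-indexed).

11

The receptive field on the input at this output position is [2.4 / 4.8 / 1.9]. Elementwise product with the kernel and sum: 2.4·-1 + 4.8·2 + 1.9·2.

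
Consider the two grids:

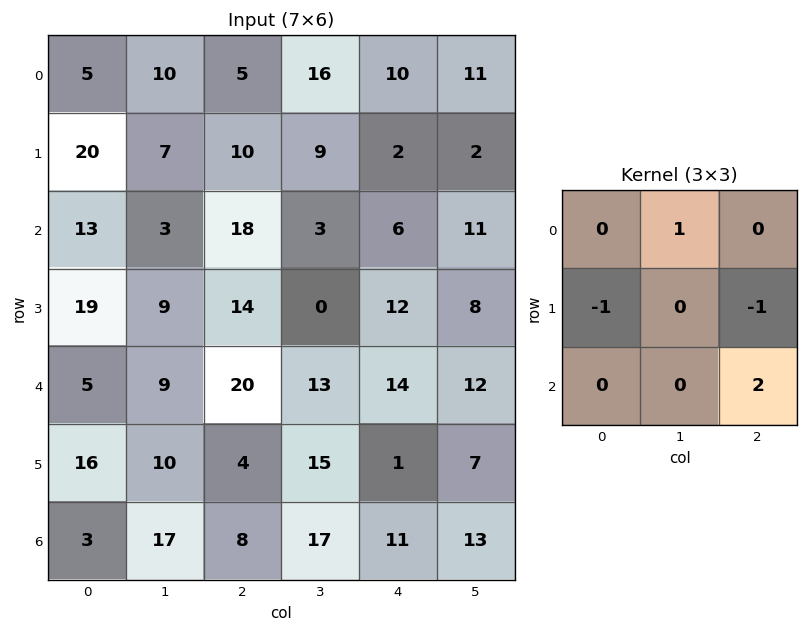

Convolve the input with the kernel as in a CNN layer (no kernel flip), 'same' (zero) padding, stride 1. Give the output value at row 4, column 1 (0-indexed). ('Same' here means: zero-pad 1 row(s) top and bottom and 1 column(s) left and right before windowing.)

The receptive field on the zero-padded input at this output position is [19 9 14 / 5 9 20 / 16 10 4]. Elementwise product with the kernel and sum: 9·1 + 5·-1 + 20·-1 + 4·2.

-8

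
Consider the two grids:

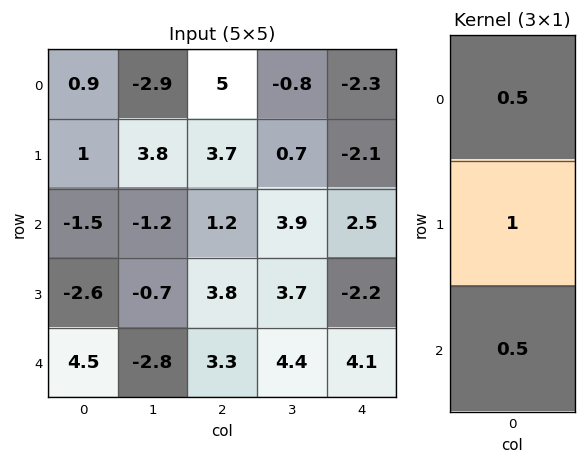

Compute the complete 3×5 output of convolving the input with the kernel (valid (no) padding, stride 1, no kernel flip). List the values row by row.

Output[0,0]: The receptive field on the input at this output position is [0.9 / 1 / -1.5]. Elementwise product with the kernel and sum: 0.9·0.5 + 1·1 + -1.5·0.5.

0.7 1.75 6.8 2.25 -2
-2.3 0.35 4.95 6.1 0.35
-1.1 -2.7 6.05 7.85 1.1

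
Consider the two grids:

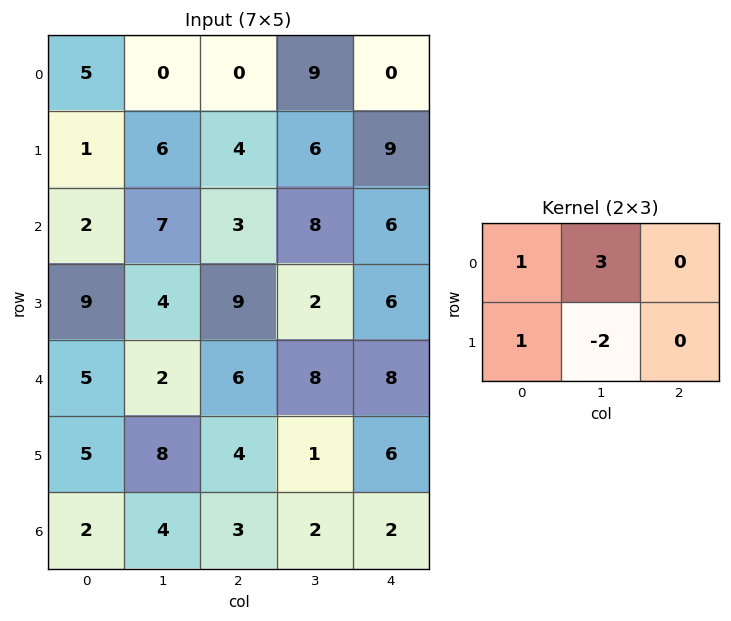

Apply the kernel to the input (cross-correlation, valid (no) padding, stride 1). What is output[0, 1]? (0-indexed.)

The receptive field on the input at this output position is [0 0 9 / 6 4 6]. Elementwise product with the kernel and sum: 0·1 + 0·3 + 6·1 + 4·-2.

-2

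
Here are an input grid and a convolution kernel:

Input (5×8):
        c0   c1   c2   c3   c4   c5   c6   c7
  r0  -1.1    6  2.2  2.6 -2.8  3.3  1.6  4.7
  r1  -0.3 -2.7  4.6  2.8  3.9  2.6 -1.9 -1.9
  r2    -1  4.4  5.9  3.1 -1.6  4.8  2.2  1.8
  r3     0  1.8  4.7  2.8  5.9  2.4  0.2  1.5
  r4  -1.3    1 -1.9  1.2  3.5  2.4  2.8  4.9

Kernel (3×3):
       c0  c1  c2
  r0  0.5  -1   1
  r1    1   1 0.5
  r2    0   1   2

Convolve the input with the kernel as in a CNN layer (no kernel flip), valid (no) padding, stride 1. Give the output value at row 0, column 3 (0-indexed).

The receptive field on the input at this output position is [2.6 -2.8 3.3 / 2.8 3.9 2.6 / 3.1 -1.6 4.8]. Elementwise product with the kernel and sum: 2.6·0.5 + -2.8·-1 + 3.3·1 + 2.8·1 + 3.9·1 + 2.6·0.5 + -1.6·1 + 4.8·2.

23.4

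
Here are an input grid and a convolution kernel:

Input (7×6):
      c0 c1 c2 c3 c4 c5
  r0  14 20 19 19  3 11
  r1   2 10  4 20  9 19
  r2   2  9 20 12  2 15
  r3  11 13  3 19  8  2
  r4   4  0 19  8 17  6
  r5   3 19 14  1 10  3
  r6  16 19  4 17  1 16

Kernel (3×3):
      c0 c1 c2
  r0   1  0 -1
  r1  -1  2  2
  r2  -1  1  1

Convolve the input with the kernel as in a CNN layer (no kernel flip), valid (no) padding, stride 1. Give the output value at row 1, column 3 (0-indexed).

The receptive field on the input at this output position is [20 9 19 / 12 2 15 / 19 8 2]. Elementwise product with the kernel and sum: 20·1 + 19·-1 + 12·-1 + 2·2 + 15·2 + 19·-1 + 8·1 + 2·1.

14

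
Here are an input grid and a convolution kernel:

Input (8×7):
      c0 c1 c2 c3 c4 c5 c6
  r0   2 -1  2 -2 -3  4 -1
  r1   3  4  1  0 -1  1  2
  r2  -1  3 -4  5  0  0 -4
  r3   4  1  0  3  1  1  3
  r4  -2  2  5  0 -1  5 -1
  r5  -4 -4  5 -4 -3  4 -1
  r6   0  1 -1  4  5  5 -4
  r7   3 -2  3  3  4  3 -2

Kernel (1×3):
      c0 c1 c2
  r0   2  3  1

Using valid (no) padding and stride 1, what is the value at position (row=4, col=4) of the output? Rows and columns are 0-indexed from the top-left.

12

The receptive field on the input at this output position is [-1 5 -1]. Elementwise product with the kernel and sum: -1·2 + 5·3 + -1·1.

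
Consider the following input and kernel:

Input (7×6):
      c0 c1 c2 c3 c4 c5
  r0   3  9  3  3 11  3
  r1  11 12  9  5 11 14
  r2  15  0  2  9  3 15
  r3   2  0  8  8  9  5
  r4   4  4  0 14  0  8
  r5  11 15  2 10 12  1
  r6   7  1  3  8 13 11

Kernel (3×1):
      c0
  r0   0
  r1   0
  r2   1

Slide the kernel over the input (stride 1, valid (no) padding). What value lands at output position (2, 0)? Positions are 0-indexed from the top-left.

The receptive field on the input at this output position is [15 / 2 / 4]. Elementwise product with the kernel and sum: 4·1.

4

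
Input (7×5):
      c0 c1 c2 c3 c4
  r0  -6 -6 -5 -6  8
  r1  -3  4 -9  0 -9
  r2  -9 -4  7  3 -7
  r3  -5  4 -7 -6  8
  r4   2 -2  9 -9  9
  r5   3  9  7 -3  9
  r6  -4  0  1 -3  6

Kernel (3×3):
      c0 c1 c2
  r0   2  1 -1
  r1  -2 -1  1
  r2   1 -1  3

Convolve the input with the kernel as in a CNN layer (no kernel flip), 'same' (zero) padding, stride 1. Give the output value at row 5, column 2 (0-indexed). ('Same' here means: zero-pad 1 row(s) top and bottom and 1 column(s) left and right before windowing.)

The receptive field on the zero-padded input at this output position is [-2 9 -9 / 9 7 -3 / 0 1 -3]. Elementwise product with the kernel and sum: -2·2 + 9·1 + -9·-1 + 9·-2 + 7·-1 + -3·1 + 0·1 + 1·-1 + -3·3.

-24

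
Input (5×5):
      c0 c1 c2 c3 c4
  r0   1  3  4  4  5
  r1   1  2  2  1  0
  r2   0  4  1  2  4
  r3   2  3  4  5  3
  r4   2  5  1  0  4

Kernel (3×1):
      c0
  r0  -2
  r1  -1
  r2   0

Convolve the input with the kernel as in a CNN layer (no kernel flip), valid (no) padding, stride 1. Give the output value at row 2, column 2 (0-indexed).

The receptive field on the input at this output position is [1 / 4 / 1]. Elementwise product with the kernel and sum: 1·-2 + 4·-1.

-6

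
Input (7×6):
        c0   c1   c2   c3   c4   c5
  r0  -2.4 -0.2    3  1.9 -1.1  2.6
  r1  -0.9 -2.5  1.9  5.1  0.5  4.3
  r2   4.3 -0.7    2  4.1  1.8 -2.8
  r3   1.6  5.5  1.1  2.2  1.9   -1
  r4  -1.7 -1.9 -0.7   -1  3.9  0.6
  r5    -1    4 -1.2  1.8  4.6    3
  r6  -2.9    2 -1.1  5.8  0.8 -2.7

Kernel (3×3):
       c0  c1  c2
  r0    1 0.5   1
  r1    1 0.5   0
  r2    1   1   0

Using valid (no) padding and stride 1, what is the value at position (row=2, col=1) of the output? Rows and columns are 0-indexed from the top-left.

The receptive field on the input at this output position is [-0.7 2 4.1 / 5.5 1.1 2.2 / -1.9 -0.7 -1]. Elementwise product with the kernel and sum: -0.7·1 + 2·0.5 + 4.1·1 + 5.5·1 + 1.1·0.5 + -1.9·1 + -0.7·1.

7.85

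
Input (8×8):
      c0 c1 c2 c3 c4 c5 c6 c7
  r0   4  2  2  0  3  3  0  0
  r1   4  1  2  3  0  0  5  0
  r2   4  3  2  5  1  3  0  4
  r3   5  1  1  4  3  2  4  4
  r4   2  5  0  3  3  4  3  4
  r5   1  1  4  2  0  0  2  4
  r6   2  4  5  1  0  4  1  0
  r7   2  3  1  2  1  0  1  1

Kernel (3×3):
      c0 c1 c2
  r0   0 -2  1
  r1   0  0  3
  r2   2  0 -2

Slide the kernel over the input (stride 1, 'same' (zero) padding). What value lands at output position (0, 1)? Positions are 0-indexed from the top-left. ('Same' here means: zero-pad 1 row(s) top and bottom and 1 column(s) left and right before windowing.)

The receptive field on the zero-padded input at this output position is [0 0 0 / 4 2 2 / 4 1 2]. Elementwise product with the kernel and sum: 0·-2 + 0·1 + 2·3 + 4·2 + 2·-2.

10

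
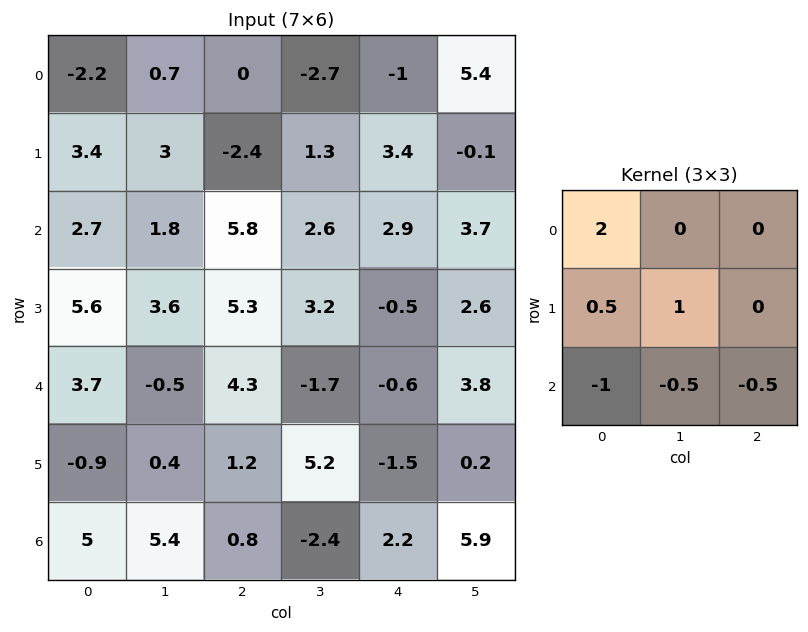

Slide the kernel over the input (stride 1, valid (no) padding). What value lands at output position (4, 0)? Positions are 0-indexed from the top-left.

The receptive field on the input at this output position is [3.7 -0.5 4.3 / -0.9 0.4 1.2 / 5 5.4 0.8]. Elementwise product with the kernel and sum: 3.7·2 + -0.9·0.5 + 0.4·1 + 5·-1 + 5.4·-0.5 + 0.8·-0.5.

-0.75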